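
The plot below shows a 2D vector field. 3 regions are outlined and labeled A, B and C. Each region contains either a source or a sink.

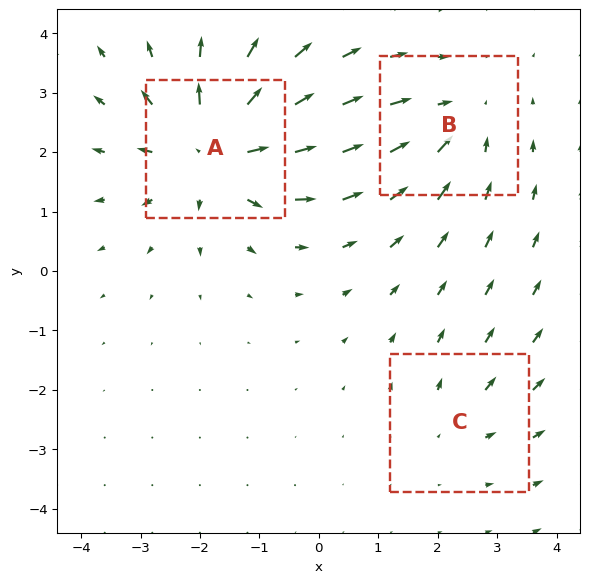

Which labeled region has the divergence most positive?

A

Divergence at each region's feature centre — A: about +5, B: about -3, C: about +2. Region A is most positive.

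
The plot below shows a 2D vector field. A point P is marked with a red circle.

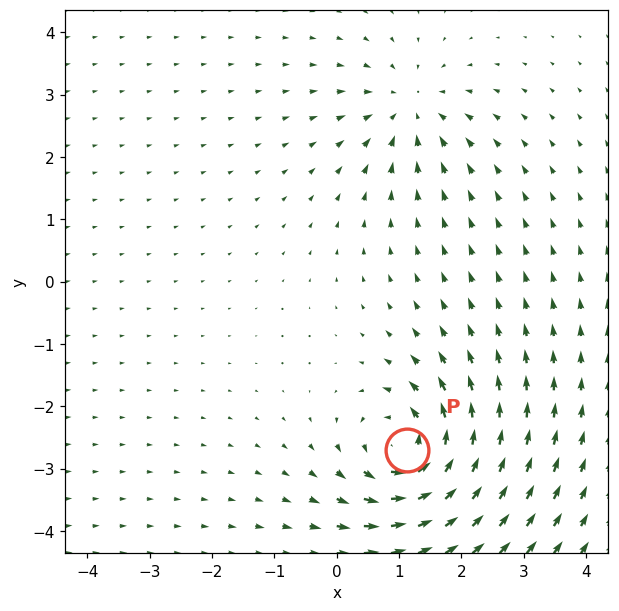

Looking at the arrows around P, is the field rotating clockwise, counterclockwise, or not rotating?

Near P at (1.1, -2.7) the arrows circulate counterclockwise. The curl (z-component) there is about +6; positive curl means counterclockwise rotation.

counterclockwise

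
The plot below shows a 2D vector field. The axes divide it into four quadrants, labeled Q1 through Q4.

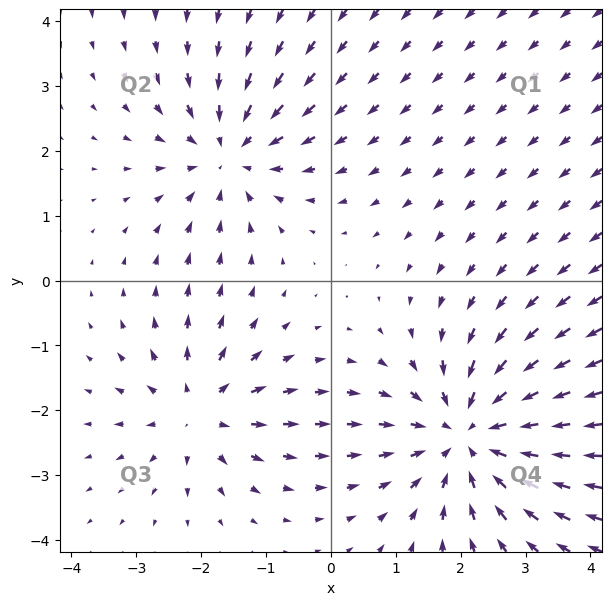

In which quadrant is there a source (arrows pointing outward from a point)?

Q3

The source sits at approximately (-2.0, -2.0), which lies in quadrant Q3. The divergence there is about +3, positive as expected for a source.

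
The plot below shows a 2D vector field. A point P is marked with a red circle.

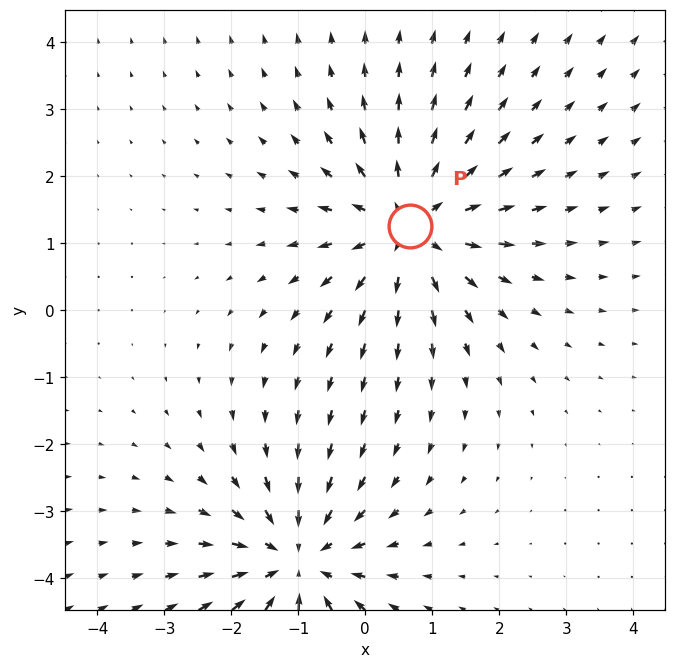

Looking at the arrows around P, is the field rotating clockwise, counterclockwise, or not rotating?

Near P at (0.7, 1.3) the arrows show no circulation. The curl there is ≈0.

not rotating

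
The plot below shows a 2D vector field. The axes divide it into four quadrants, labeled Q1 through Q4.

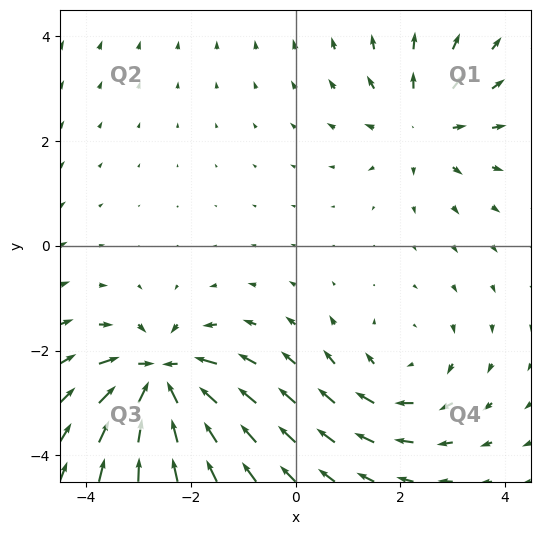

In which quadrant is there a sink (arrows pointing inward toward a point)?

The sink sits at approximately (-2.6, -2.5), which lies in quadrant Q3. The divergence there is about -6, negative as expected for a sink.

Q3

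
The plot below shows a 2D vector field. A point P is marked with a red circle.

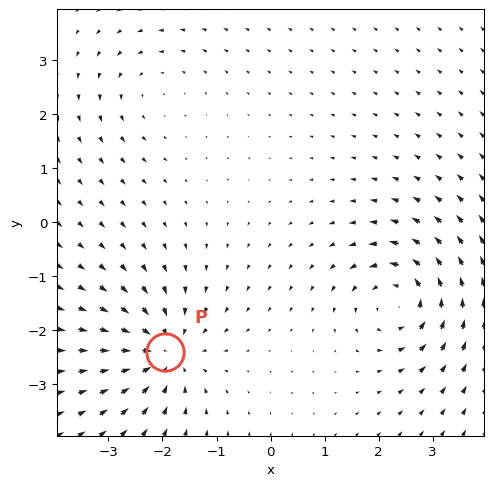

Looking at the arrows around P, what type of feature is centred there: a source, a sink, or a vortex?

sink

At P (-2.0, -2.4) the arrows converge inward. Divergence about -5, curl ≈0 — negative divergence with near-zero curl is a sink.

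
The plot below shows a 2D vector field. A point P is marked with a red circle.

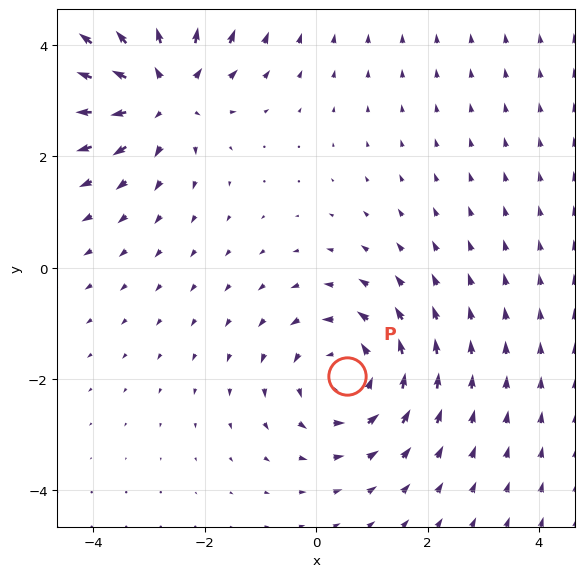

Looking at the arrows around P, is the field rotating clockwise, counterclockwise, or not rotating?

counterclockwise

Near P at (0.5, -1.9) the arrows circulate counterclockwise. The curl (z-component) there is about +4; positive curl means counterclockwise rotation.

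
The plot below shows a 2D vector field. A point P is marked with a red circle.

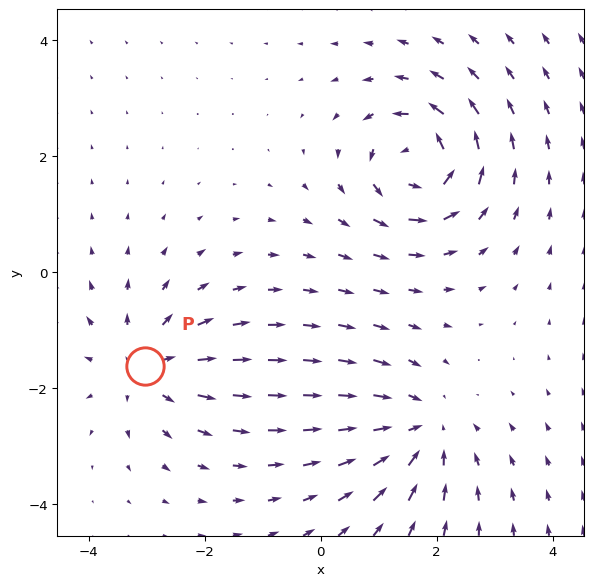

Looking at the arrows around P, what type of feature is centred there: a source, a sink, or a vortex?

At P (-3.0, -1.6) the arrows spread outward. Divergence about +3, curl ≈0 — positive divergence with near-zero curl is a source.

source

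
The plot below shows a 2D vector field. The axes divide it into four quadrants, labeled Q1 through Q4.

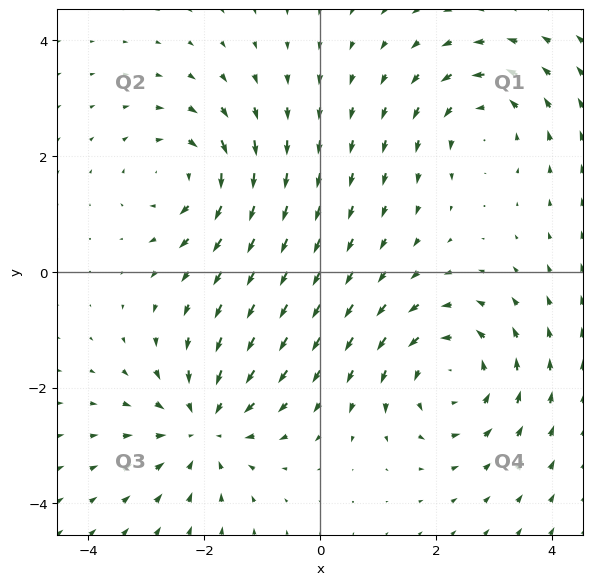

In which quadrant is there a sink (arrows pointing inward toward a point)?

The sink sits at approximately (-2.0, -2.7), which lies in quadrant Q3. The divergence there is about -4, negative as expected for a sink.

Q3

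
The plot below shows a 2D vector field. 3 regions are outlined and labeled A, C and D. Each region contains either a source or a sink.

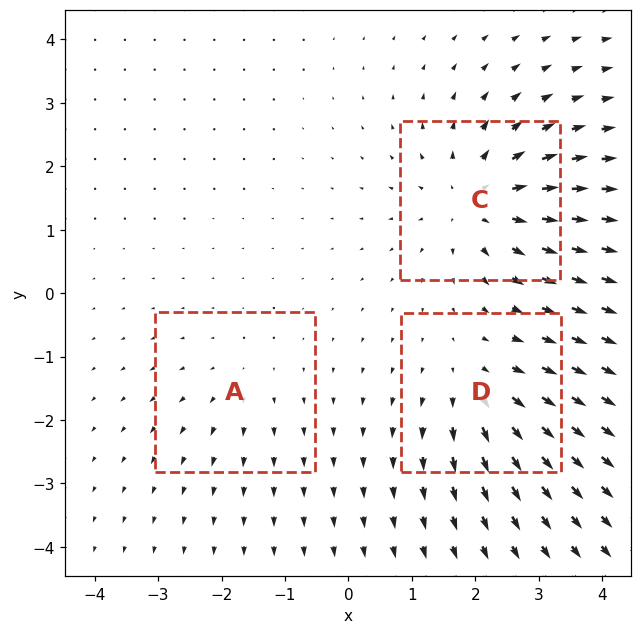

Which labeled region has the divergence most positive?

Divergence at each region's feature centre — A: about +2, C: about +5, D: about +4. Region C is most positive.

C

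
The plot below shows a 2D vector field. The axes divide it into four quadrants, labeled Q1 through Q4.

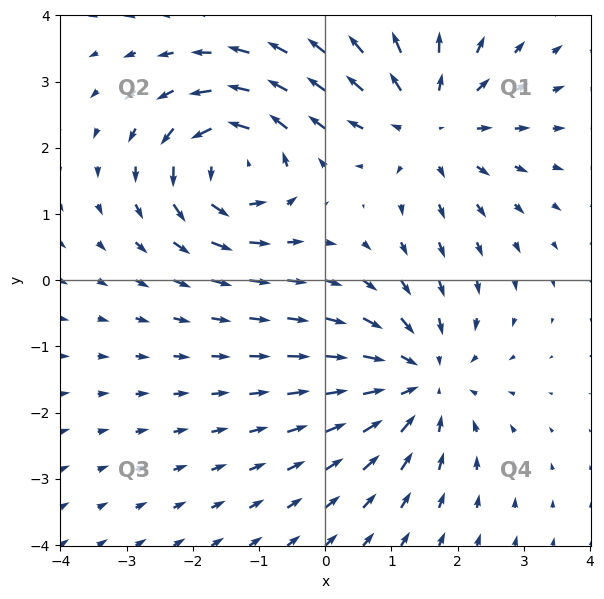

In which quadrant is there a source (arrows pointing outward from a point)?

Q1

The source sits at approximately (1.5, 2.4), which lies in quadrant Q1. The divergence there is about +4, positive as expected for a source.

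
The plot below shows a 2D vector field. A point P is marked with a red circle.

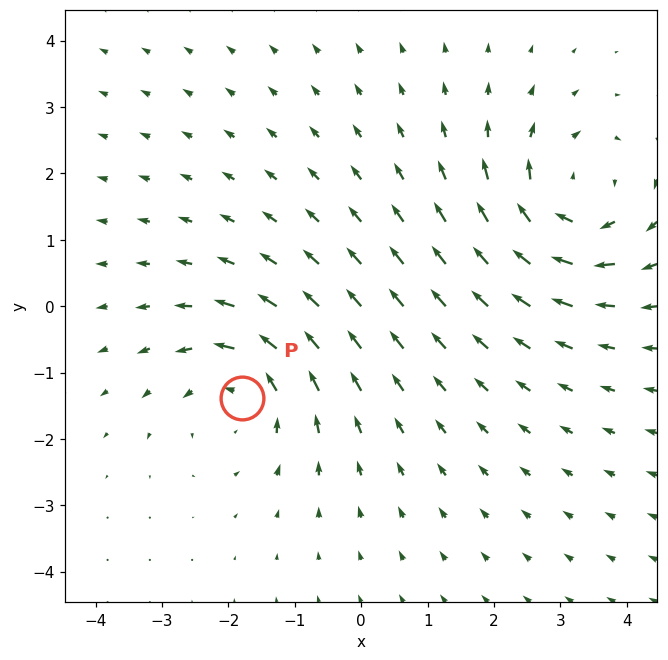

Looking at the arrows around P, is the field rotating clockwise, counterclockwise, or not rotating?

Near P at (-1.8, -1.4) the arrows circulate counterclockwise. The curl (z-component) there is about +4; positive curl means counterclockwise rotation.

counterclockwise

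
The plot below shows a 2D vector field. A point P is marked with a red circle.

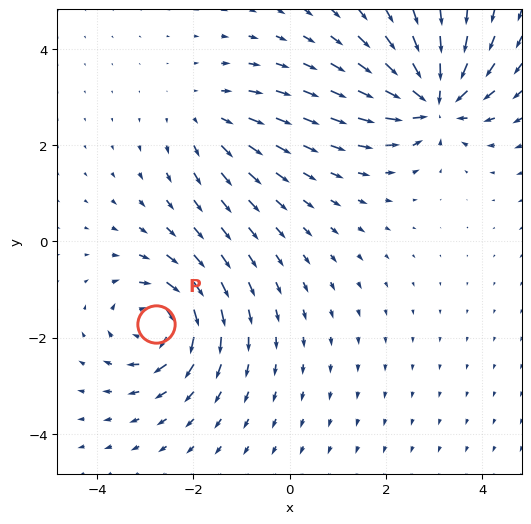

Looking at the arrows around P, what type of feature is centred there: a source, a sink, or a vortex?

vortex

At P (-2.8, -1.7) the arrows circulate clockwise. Divergence ≈0, curl about -6 — near-zero divergence with nonzero curl is a vortex.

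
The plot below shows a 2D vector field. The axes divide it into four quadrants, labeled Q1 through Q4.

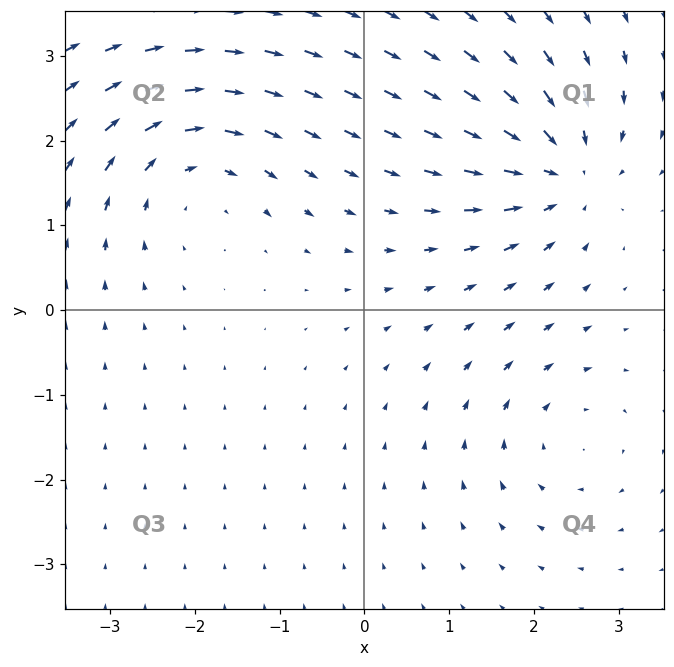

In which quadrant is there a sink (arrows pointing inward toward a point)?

Q1

The sink sits at approximately (2.3, 1.6), which lies in quadrant Q1. The divergence there is about -5, negative as expected for a sink.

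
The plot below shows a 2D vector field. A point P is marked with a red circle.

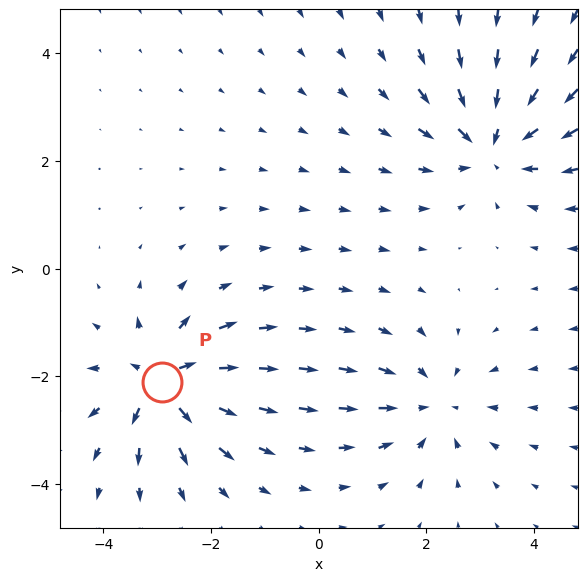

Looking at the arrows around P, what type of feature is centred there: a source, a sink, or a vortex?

source

At P (-2.9, -2.1) the arrows spread outward. Divergence about +6, curl ≈0 — positive divergence with near-zero curl is a source.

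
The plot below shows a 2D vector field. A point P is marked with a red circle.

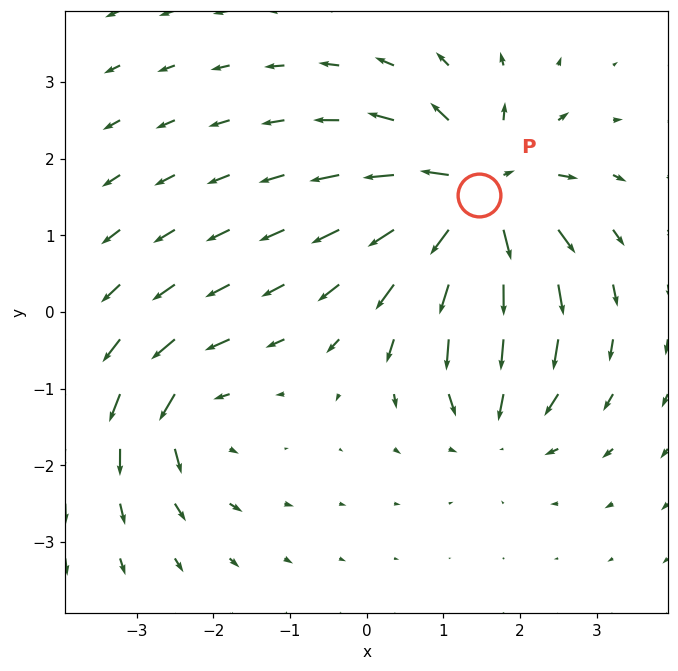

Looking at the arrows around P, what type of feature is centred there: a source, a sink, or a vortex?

At P (1.5, 1.5) the arrows spread outward. Divergence about +7, curl ≈0 — positive divergence with near-zero curl is a source.

source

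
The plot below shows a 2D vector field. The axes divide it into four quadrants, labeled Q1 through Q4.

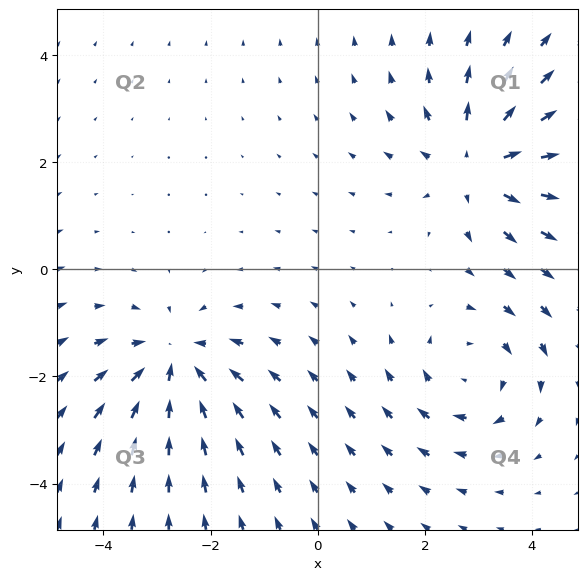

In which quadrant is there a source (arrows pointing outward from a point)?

Q1

The source sits at approximately (3.0, 2.0), which lies in quadrant Q1. The divergence there is about +4, positive as expected for a source.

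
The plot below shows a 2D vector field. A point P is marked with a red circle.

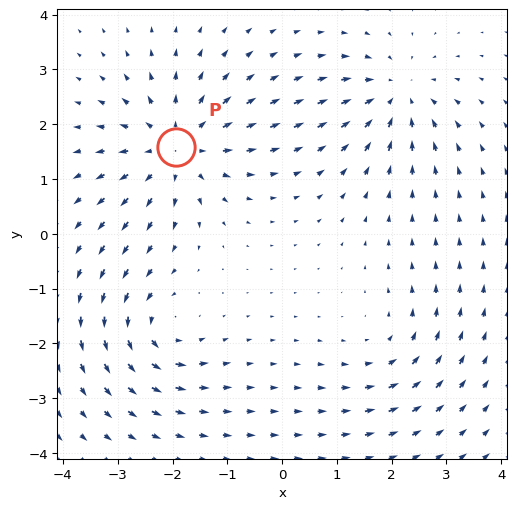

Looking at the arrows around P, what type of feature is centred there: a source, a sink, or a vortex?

source

At P (-1.9, 1.6) the arrows spread outward. Divergence about +5, curl ≈0 — positive divergence with near-zero curl is a source.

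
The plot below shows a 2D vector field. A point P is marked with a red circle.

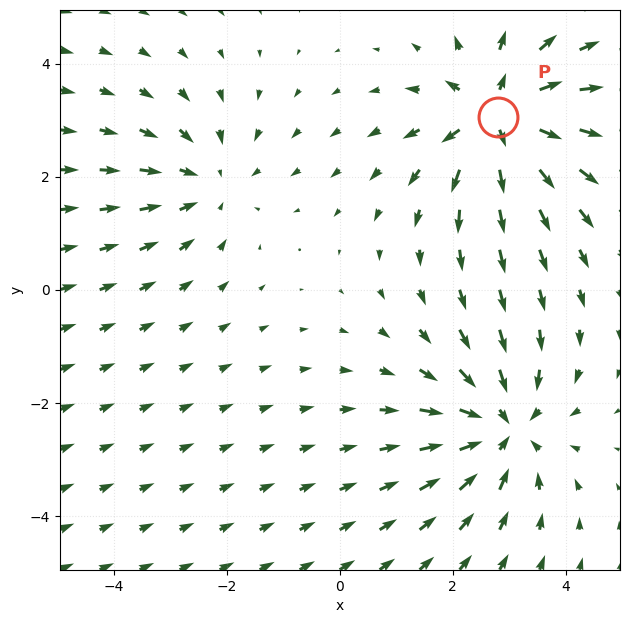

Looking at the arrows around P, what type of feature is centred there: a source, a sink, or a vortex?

source

At P (2.8, 3.1) the arrows spread outward. Divergence about +6, curl ≈0 — positive divergence with near-zero curl is a source.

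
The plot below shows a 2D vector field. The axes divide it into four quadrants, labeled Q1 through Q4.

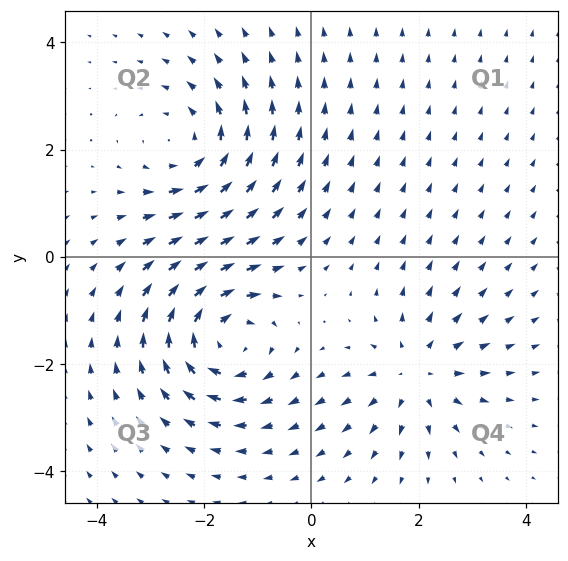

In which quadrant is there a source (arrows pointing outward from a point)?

The source sits at approximately (2.0, -2.2), which lies in quadrant Q4. The divergence there is about +4, positive as expected for a source.

Q4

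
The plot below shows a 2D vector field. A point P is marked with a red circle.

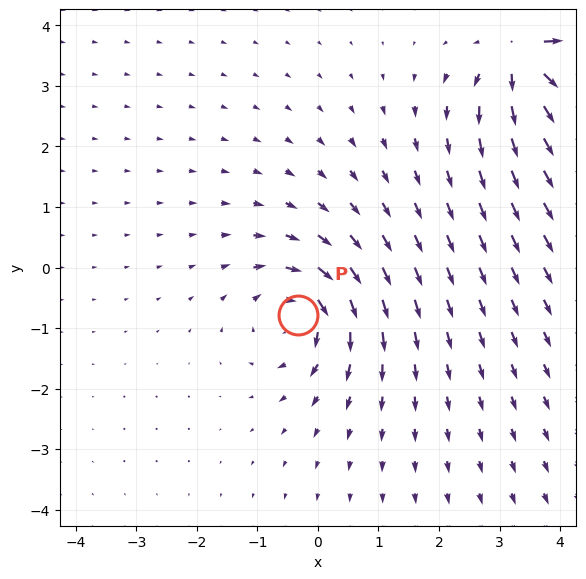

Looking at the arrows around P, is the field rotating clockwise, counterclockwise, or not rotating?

clockwise

Near P at (-0.3, -0.8) the arrows circulate clockwise. The curl (z-component) there is about -4; negative curl means clockwise rotation.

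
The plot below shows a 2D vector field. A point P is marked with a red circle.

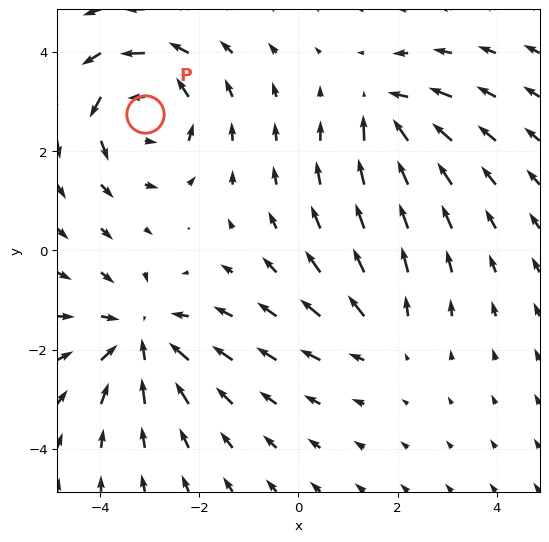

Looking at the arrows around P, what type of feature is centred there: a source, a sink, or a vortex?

At P (-3.1, 2.7) the arrows circulate counterclockwise. Divergence ≈0, curl about +5 — near-zero divergence with nonzero curl is a vortex.

vortex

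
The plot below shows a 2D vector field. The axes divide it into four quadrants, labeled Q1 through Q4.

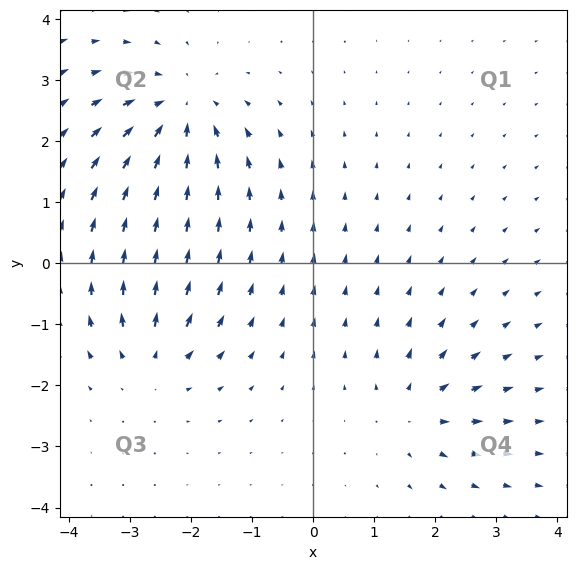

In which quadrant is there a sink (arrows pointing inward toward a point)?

The sink sits at approximately (-2.2, 2.5), which lies in quadrant Q2. The divergence there is about -5, negative as expected for a sink.

Q2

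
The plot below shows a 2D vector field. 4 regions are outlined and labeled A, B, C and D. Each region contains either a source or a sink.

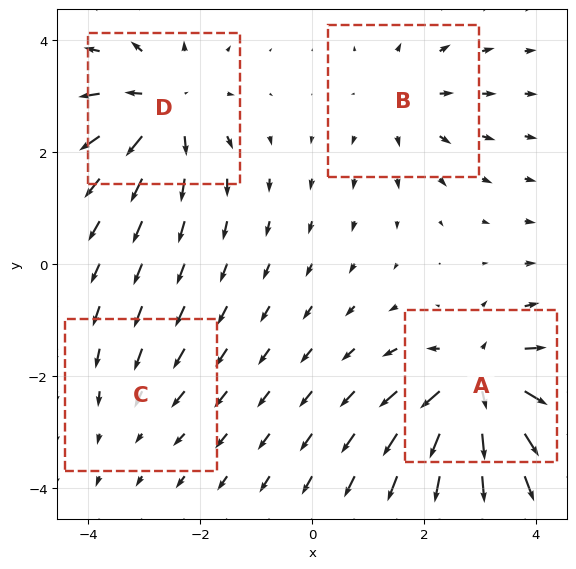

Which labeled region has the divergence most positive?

A

Divergence at each region's feature centre — A: about +8, B: about +3, C: about -2, D: about +6. Region A is most positive.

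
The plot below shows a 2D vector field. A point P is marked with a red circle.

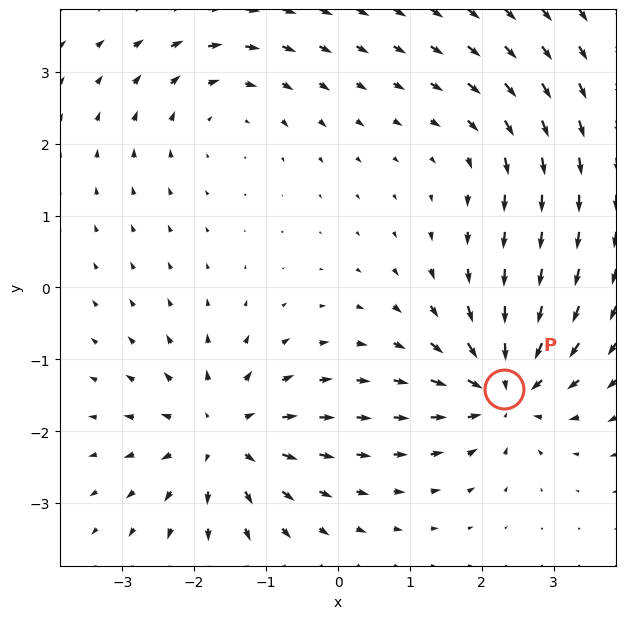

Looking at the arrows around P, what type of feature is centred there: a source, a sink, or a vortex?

sink

At P (2.3, -1.4) the arrows converge inward. Divergence about -7, curl ≈0 — negative divergence with near-zero curl is a sink.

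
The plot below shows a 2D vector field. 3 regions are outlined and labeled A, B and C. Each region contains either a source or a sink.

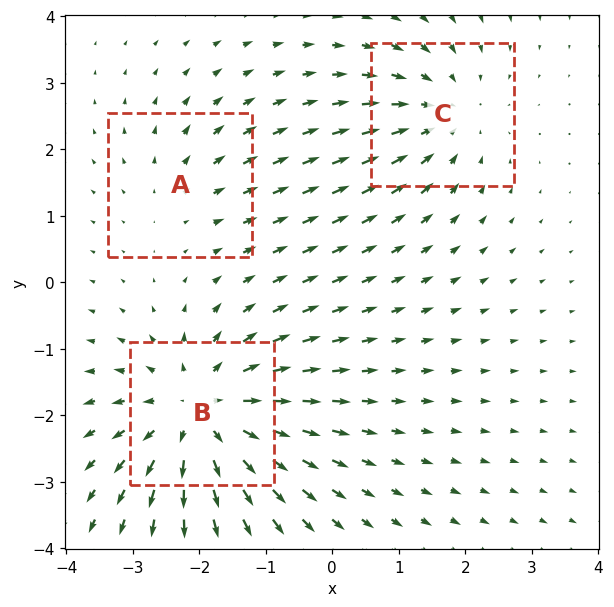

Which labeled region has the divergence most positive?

B

Divergence at each region's feature centre — A: about +2, B: about +5, C: about -3. Region B is most positive.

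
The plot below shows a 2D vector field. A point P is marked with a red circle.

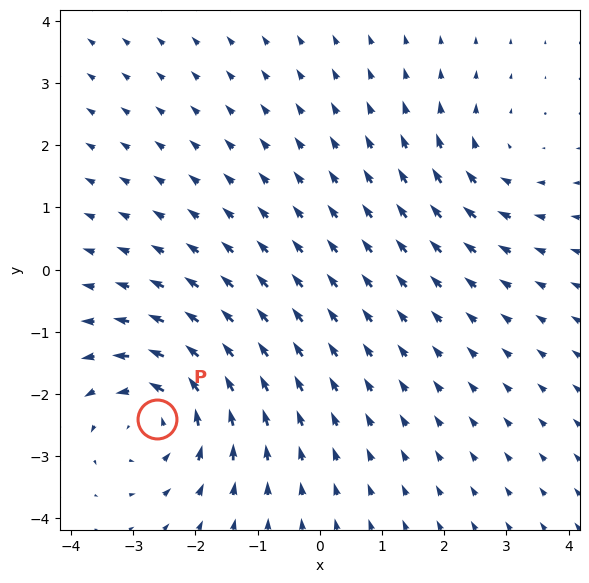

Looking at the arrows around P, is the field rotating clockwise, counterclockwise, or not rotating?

counterclockwise

Near P at (-2.6, -2.4) the arrows circulate counterclockwise. The curl (z-component) there is about +5; positive curl means counterclockwise rotation.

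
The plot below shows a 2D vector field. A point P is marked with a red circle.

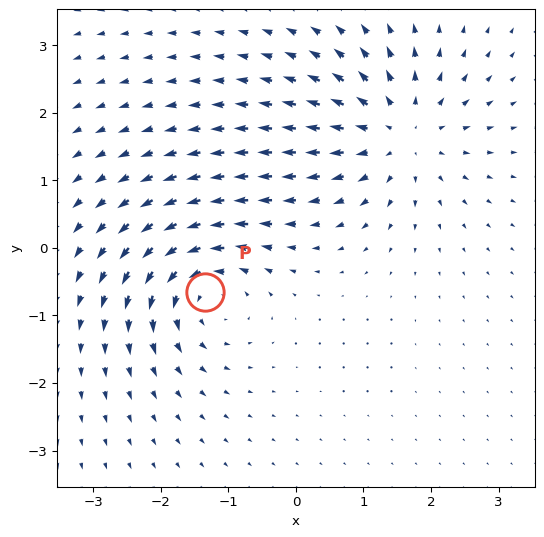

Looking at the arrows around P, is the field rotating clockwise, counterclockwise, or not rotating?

counterclockwise

Near P at (-1.3, -0.7) the arrows circulate counterclockwise. The curl (z-component) there is about +6; positive curl means counterclockwise rotation.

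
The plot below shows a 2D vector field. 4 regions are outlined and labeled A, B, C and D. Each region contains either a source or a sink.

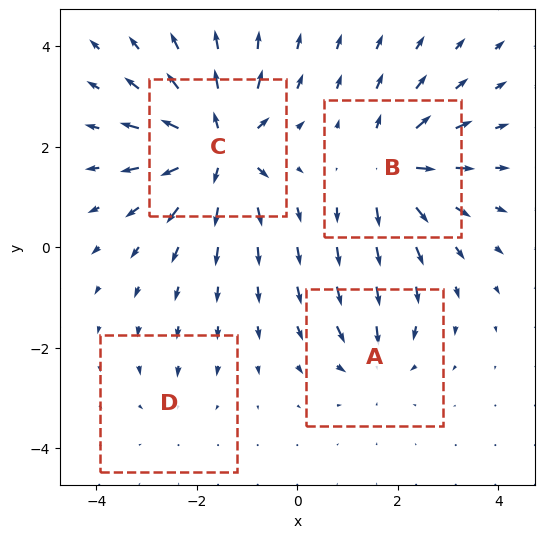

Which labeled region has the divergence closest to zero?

D

Divergence at each region's feature centre — A: about -4, B: about +6, C: about +9, D: about -2. Region D is closest to zero.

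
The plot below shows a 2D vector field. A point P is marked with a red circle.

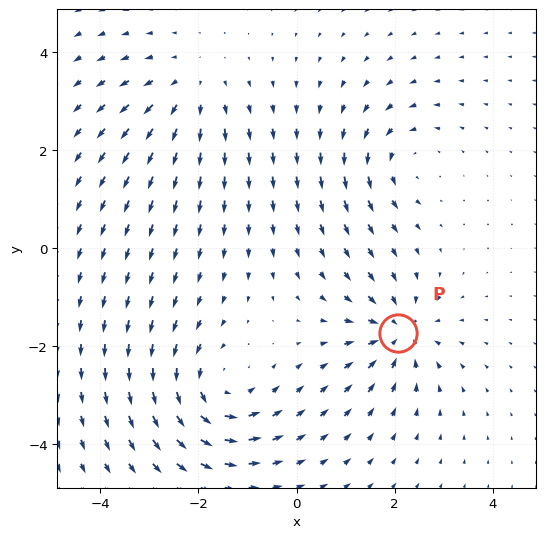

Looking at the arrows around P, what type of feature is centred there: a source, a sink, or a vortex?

At P (2.1, -1.7) the arrows converge inward. Divergence about -4, curl ≈0 — negative divergence with near-zero curl is a sink.

sink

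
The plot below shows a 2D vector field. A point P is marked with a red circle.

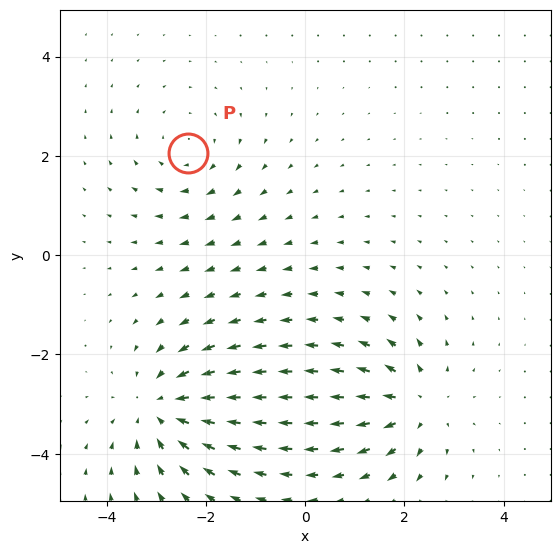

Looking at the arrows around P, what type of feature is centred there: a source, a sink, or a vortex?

At P (-2.4, 2.1) the arrows circulate clockwise. Divergence ≈0, curl about -3 — near-zero divergence with nonzero curl is a vortex.

vortex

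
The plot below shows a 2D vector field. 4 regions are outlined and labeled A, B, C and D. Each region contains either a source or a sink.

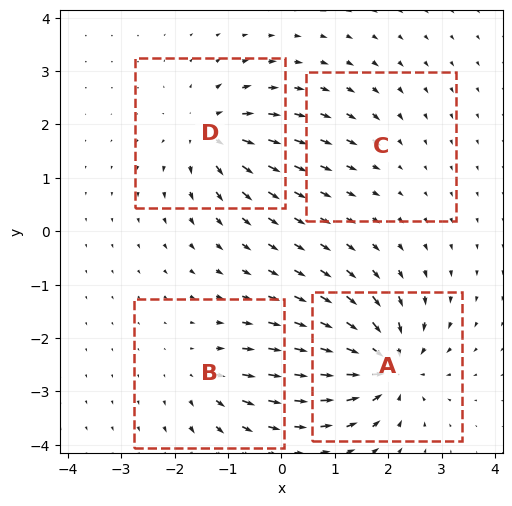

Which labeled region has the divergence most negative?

A

Divergence at each region's feature centre — A: about -8, B: about +4, C: about -2, D: about +6. Region A is most negative.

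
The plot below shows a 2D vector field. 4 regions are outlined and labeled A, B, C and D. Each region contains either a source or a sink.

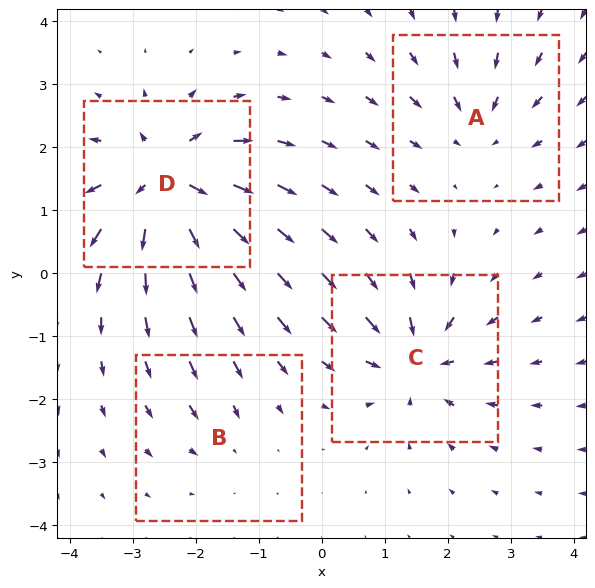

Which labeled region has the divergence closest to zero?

Divergence at each region's feature centre — A: about -4, B: about -2, C: about -6, D: about +8. Region B is closest to zero.

B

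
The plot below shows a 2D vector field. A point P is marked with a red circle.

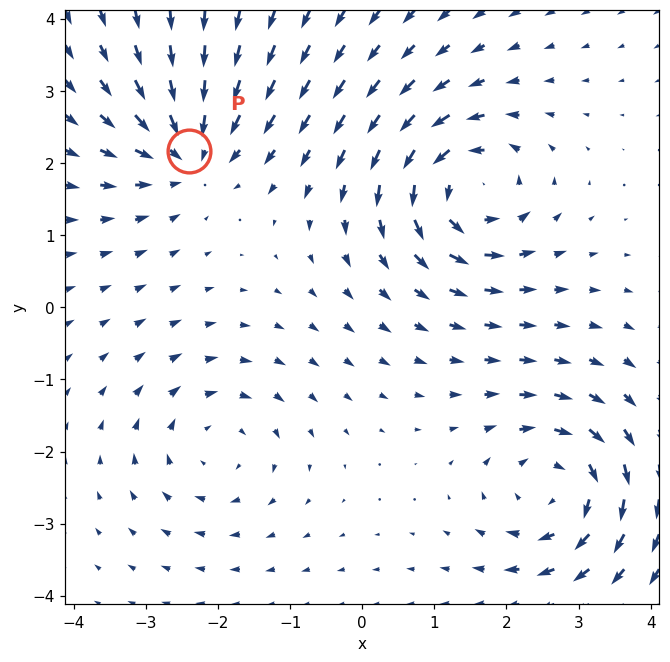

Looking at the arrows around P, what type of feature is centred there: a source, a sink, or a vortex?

At P (-2.4, 2.2) the arrows converge inward. Divergence about -5, curl ≈0 — negative divergence with near-zero curl is a sink.

sink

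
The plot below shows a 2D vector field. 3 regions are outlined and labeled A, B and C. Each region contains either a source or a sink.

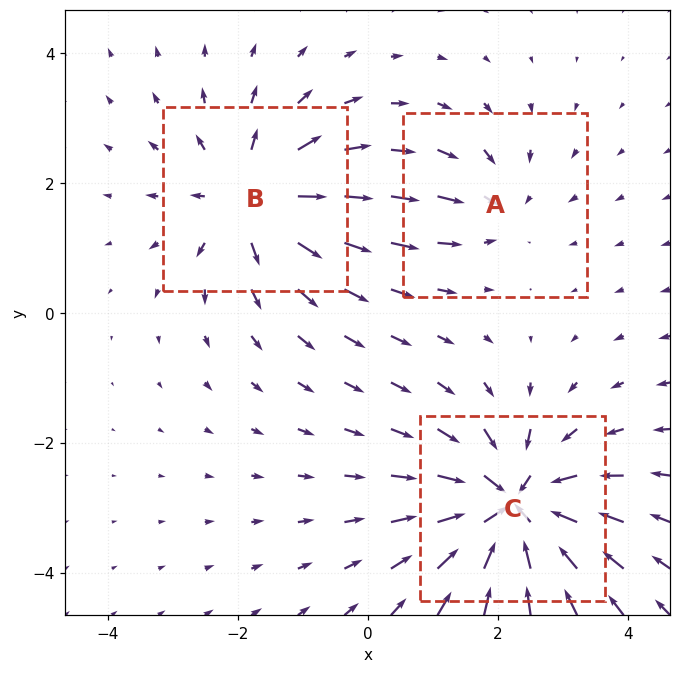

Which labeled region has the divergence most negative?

Divergence at each region's feature centre — A: about -2, B: about +4, C: about -5. Region C is most negative.

C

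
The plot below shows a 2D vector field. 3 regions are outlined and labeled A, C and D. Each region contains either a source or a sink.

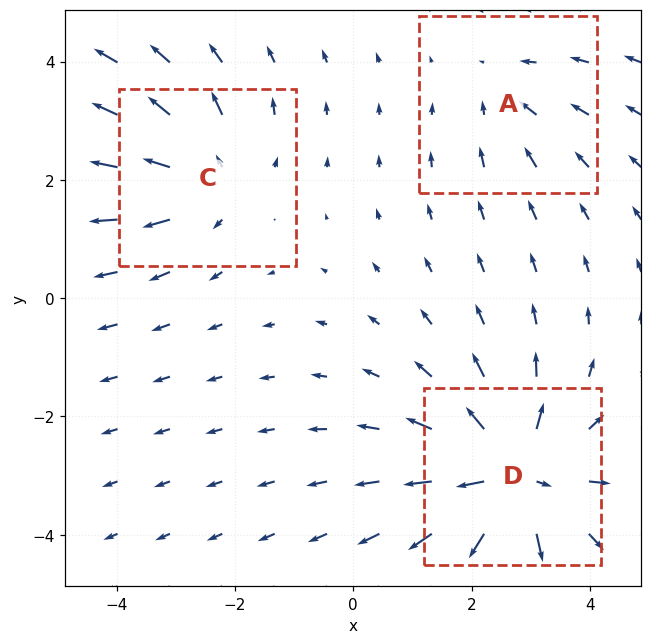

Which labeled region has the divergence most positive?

Divergence at each region's feature centre — A: about -2, C: about +3, D: about +5. Region D is most positive.

D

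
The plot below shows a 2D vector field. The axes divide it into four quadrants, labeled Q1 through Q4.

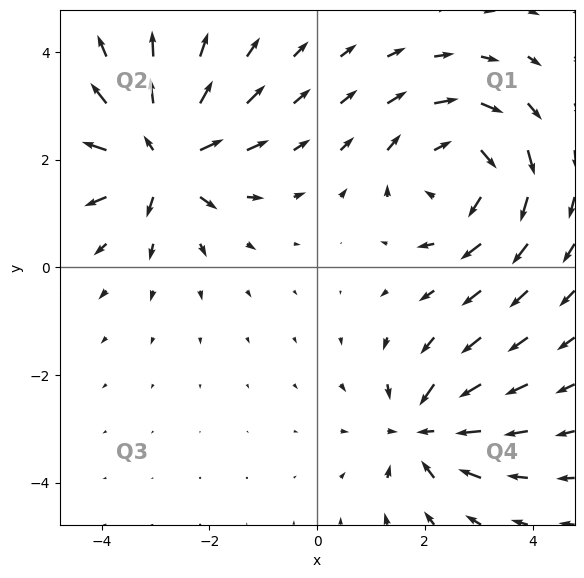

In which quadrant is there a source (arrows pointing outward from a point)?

The source sits at approximately (-2.9, 2.0), which lies in quadrant Q2. The divergence there is about +6, positive as expected for a source.

Q2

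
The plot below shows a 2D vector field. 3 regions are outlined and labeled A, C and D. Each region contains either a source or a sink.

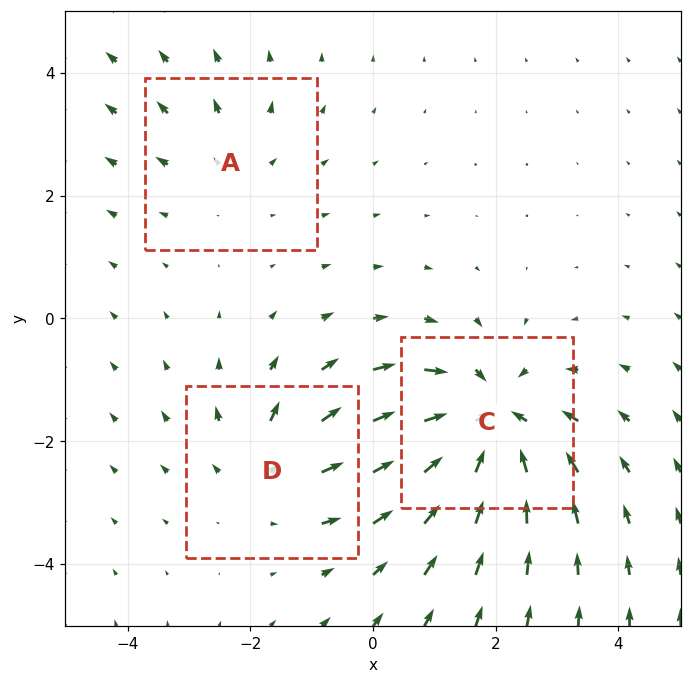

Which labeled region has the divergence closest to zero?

A

Divergence at each region's feature centre — A: about +2, C: about -5, D: about +3. Region A is closest to zero.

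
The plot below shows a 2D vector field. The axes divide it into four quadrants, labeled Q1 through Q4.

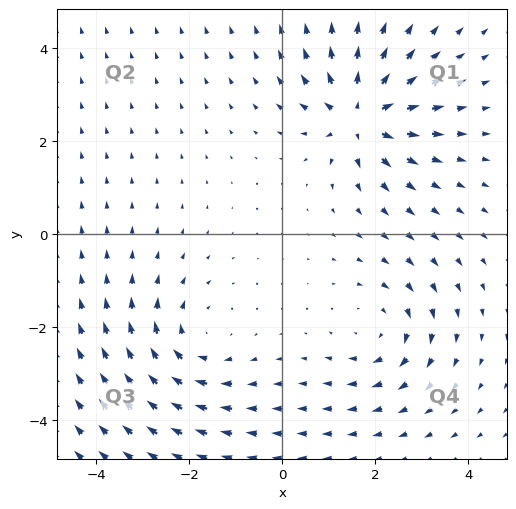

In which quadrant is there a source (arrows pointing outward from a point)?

The source sits at approximately (1.7, 2.5), which lies in quadrant Q1. The divergence there is about +7, positive as expected for a source.

Q1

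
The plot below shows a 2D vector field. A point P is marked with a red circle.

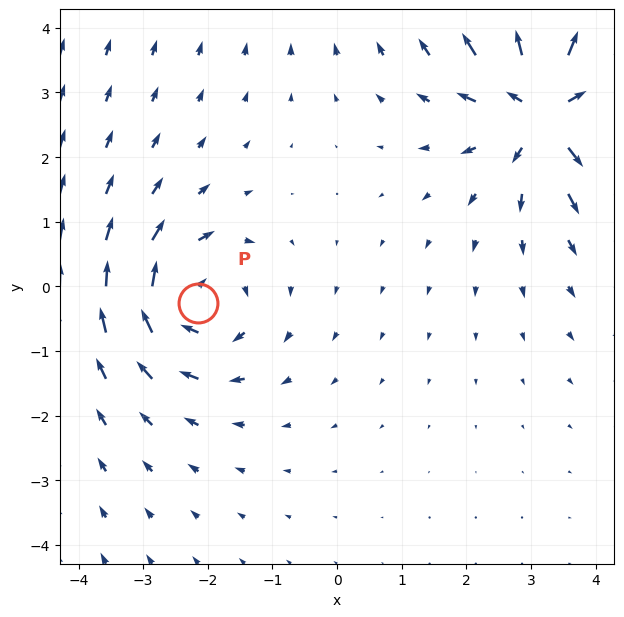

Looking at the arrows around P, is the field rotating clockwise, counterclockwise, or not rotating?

Near P at (-2.2, -0.3) the arrows circulate clockwise. The curl (z-component) there is about -4; negative curl means clockwise rotation.

clockwise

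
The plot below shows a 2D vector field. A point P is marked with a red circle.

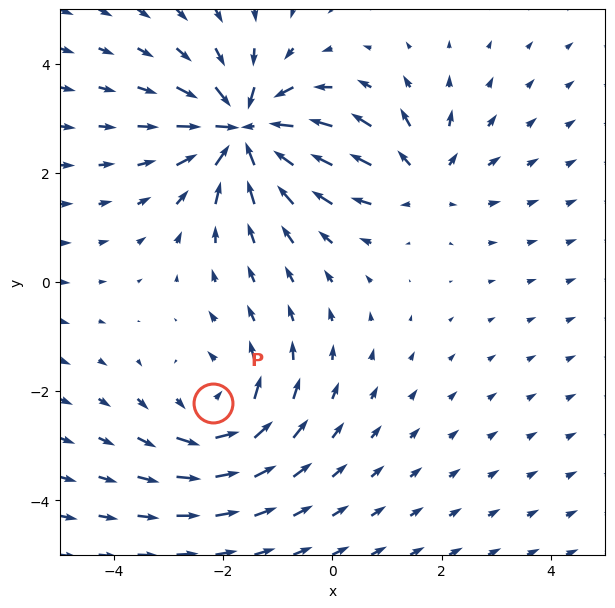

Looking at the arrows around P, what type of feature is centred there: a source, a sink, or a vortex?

At P (-2.2, -2.2) the arrows circulate counterclockwise. Divergence ≈0, curl about +4 — near-zero divergence with nonzero curl is a vortex.

vortex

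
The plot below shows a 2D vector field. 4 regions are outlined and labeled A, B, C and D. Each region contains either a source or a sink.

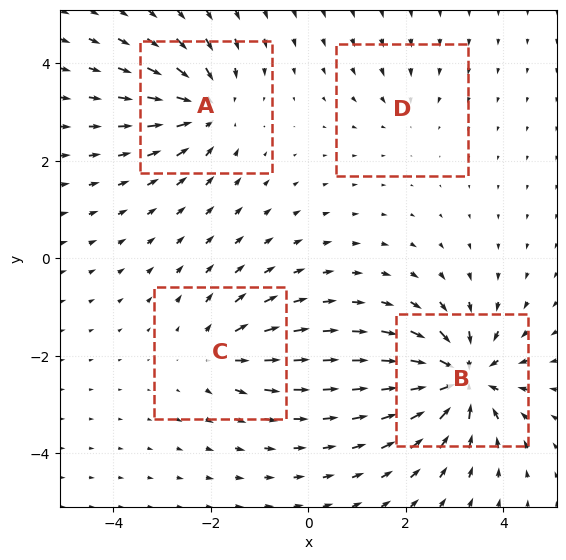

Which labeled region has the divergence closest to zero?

Divergence at each region's feature centre — A: about -5, B: about -8, C: about +4, D: about -2. Region D is closest to zero.

D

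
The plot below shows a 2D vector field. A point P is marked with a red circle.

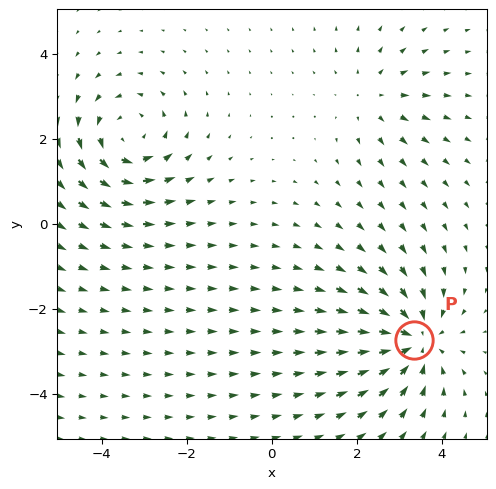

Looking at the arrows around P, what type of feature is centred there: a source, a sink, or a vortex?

sink

At P (3.3, -2.7) the arrows converge inward. Divergence about -5, curl ≈0 — negative divergence with near-zero curl is a sink.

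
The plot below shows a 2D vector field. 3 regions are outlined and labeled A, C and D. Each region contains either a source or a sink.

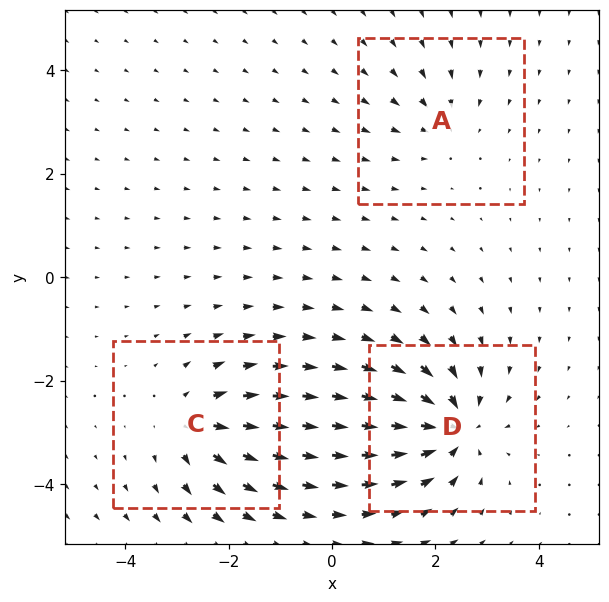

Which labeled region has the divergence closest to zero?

A

Divergence at each region's feature centre — A: about -3, C: about +4, D: about -6. Region A is closest to zero.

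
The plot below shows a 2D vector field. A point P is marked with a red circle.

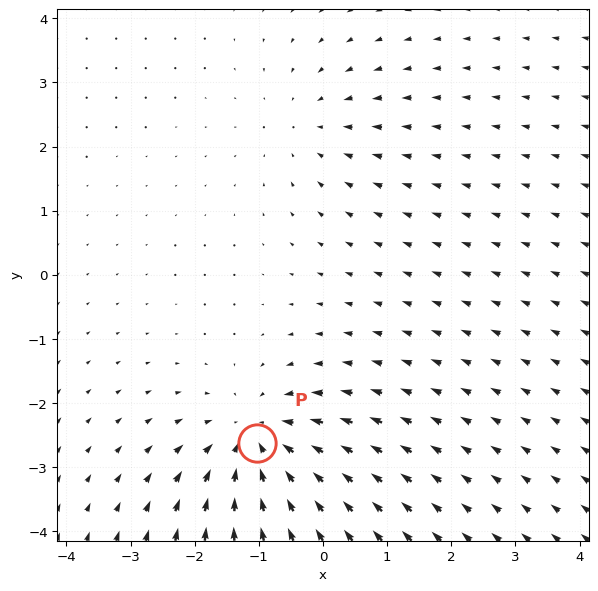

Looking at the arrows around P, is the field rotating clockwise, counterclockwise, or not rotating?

Near P at (-1.0, -2.6) the arrows show no circulation. The curl there is ≈0.

not rotating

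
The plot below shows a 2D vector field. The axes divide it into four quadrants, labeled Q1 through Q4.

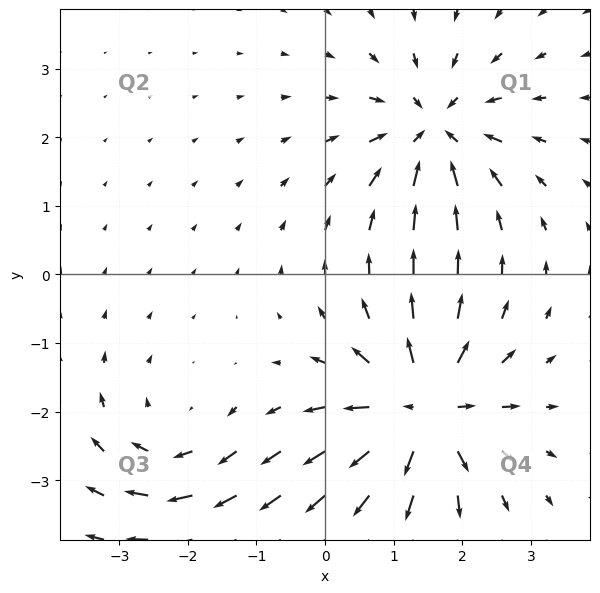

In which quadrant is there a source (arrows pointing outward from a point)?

The source sits at approximately (1.4, -2.0), which lies in quadrant Q4. The divergence there is about +7, positive as expected for a source.

Q4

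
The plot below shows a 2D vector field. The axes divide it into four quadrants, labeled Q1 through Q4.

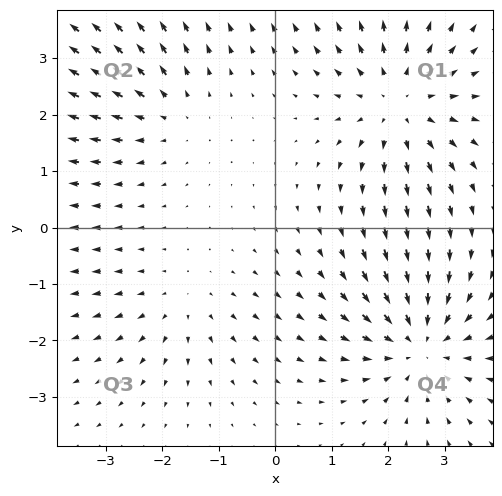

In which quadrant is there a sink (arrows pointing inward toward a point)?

The sink sits at approximately (2.6, -2.1), which lies in quadrant Q4. The divergence there is about -5, negative as expected for a sink.

Q4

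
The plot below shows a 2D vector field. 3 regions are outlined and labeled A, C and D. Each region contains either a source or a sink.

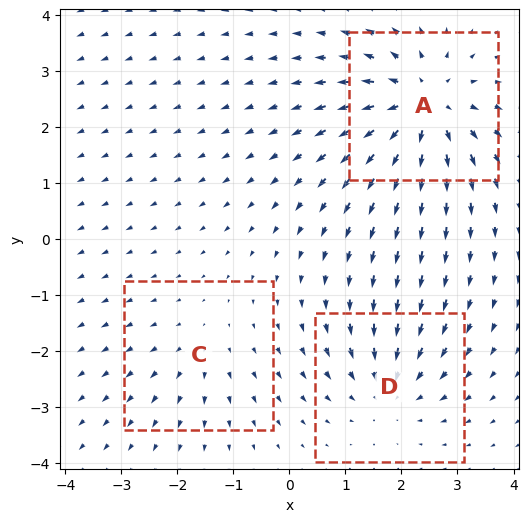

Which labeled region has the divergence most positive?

A

Divergence at each region's feature centre — A: about +5, C: about +2, D: about -3. Region A is most positive.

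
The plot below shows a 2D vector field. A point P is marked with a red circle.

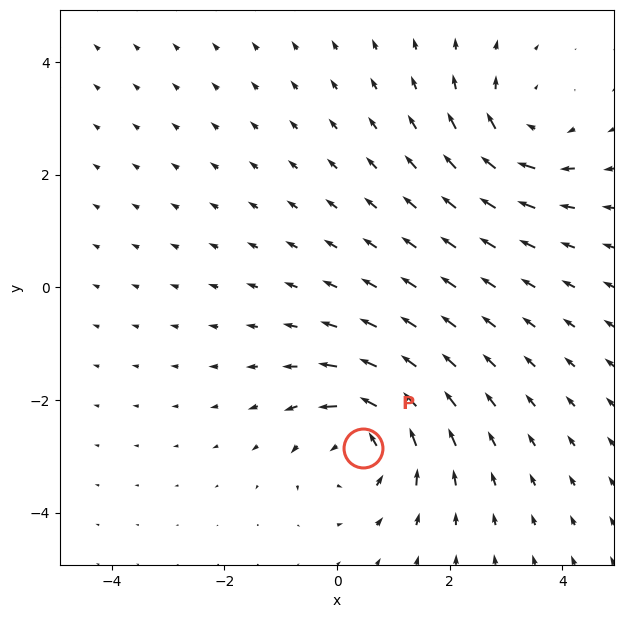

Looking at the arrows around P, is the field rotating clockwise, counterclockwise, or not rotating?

Near P at (0.5, -2.8) the arrows circulate counterclockwise. The curl (z-component) there is about +4; positive curl means counterclockwise rotation.

counterclockwise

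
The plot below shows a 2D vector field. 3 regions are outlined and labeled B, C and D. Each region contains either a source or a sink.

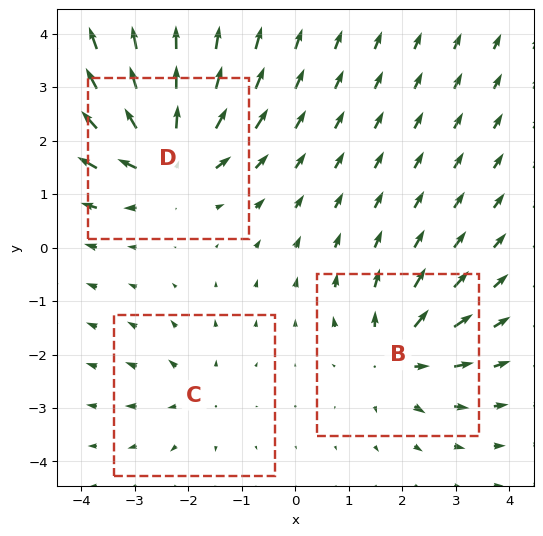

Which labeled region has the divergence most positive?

Divergence at each region's feature centre — B: about +4, C: about +2, D: about +5. Region D is most positive.

D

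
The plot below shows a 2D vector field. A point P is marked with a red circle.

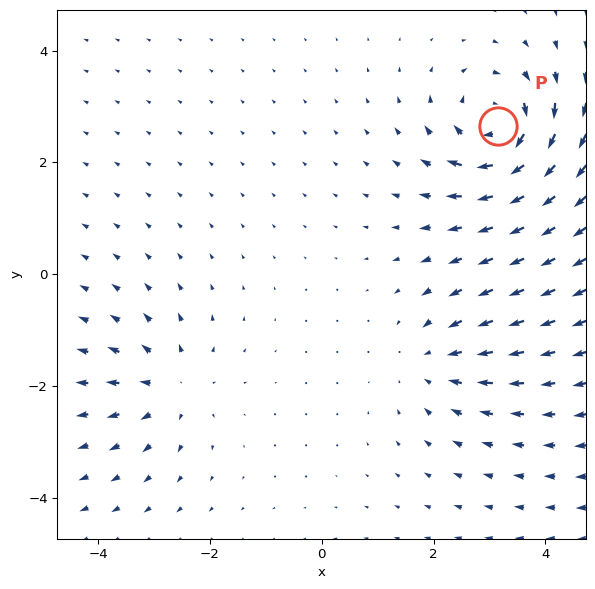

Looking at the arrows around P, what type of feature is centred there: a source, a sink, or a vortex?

vortex

At P (3.1, 2.7) the arrows circulate clockwise. Divergence ≈0, curl about -6 — near-zero divergence with nonzero curl is a vortex.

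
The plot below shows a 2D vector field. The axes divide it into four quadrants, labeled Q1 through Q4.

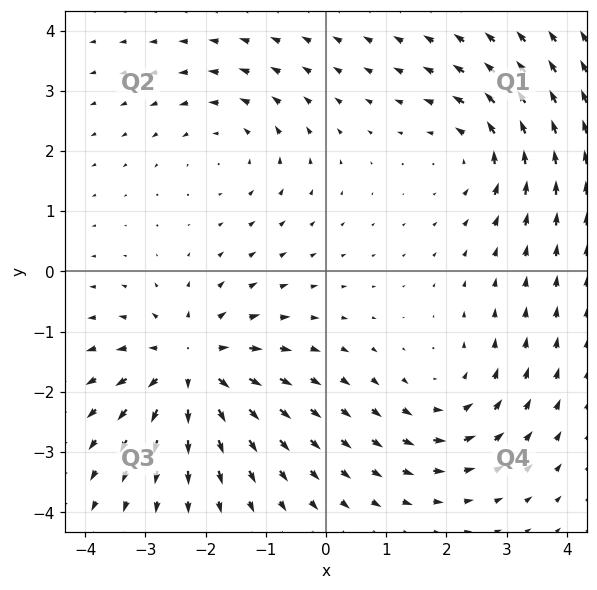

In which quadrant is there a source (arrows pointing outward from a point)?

Q3

The source sits at approximately (-2.2, -1.6), which lies in quadrant Q3. The divergence there is about +5, positive as expected for a source.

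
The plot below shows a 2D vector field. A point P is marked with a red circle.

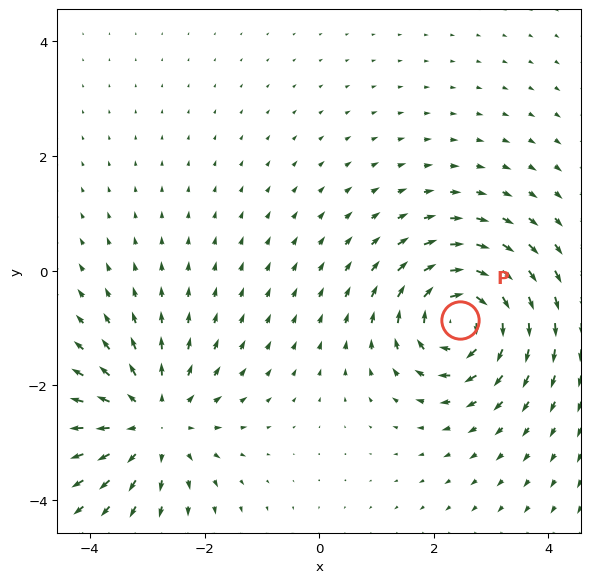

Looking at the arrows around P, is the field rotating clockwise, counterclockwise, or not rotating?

clockwise

Near P at (2.5, -0.9) the arrows circulate clockwise. The curl (z-component) there is about -7; negative curl means clockwise rotation.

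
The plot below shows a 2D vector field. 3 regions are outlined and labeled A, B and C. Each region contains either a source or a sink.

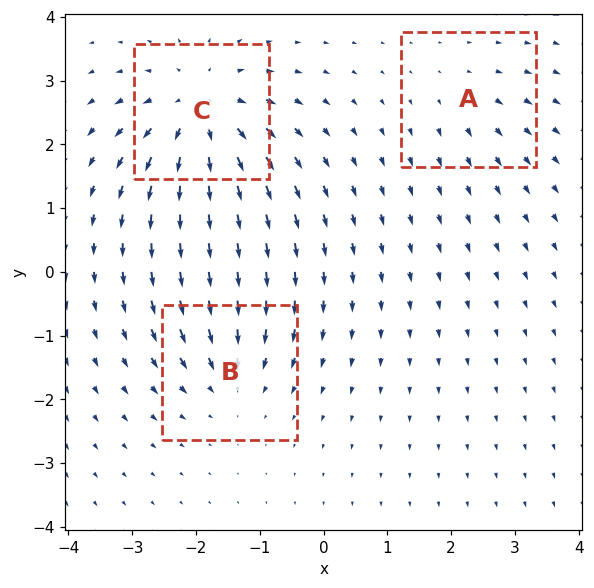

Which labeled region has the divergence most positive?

Divergence at each region's feature centre — A: about +2, B: about -3, C: about +5. Region C is most positive.

C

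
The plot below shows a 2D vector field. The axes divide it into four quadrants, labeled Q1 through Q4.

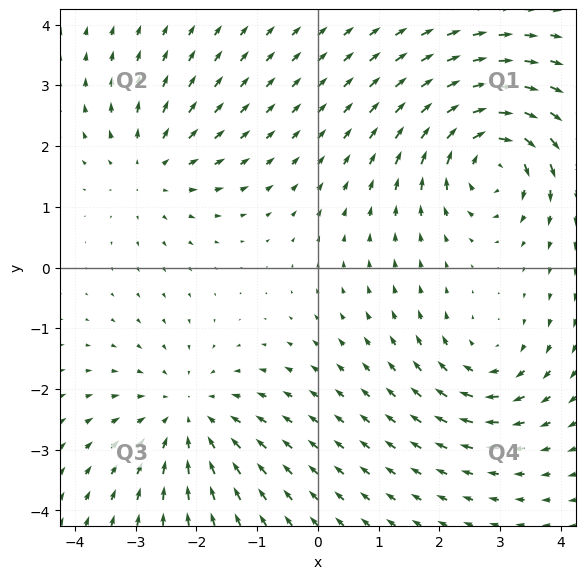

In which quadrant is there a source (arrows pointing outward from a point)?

The source sits at approximately (-2.7, 1.6), which lies in quadrant Q2. The divergence there is about +3, positive as expected for a source.

Q2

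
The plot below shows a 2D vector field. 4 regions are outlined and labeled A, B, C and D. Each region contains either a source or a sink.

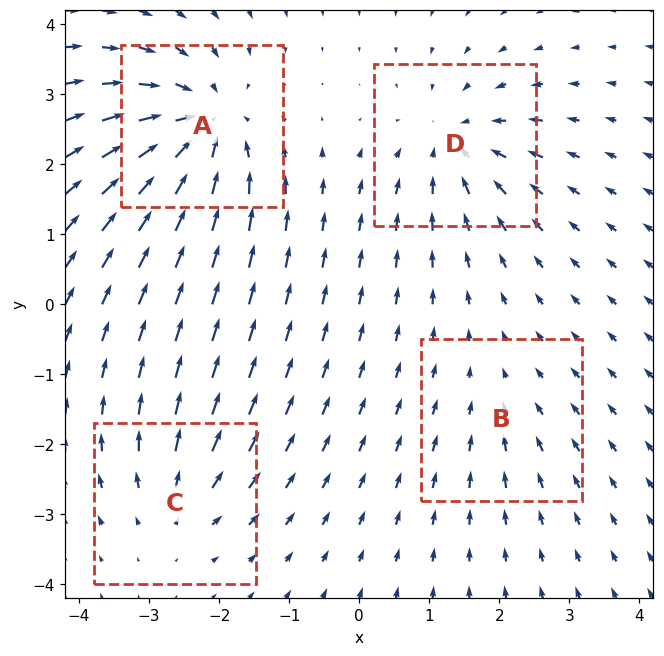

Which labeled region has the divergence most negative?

A

Divergence at each region's feature centre — A: about -7, B: about -2, C: about +4, D: about -5. Region A is most negative.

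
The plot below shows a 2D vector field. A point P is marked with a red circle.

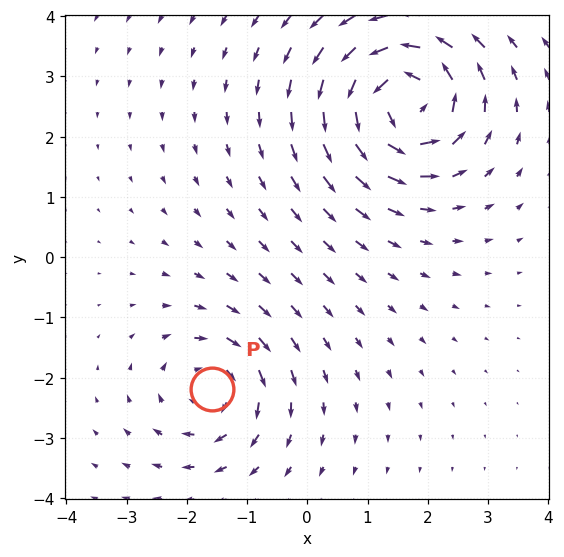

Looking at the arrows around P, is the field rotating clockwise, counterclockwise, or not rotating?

Near P at (-1.6, -2.2) the arrows circulate clockwise. The curl (z-component) there is about -3; negative curl means clockwise rotation.

clockwise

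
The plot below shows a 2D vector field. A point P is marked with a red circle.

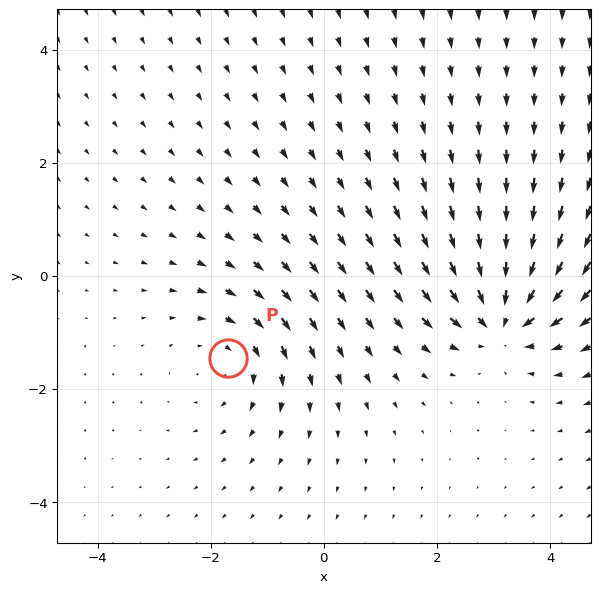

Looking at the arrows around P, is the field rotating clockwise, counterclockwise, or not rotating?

clockwise

Near P at (-1.7, -1.5) the arrows circulate clockwise. The curl (z-component) there is about -3; negative curl means clockwise rotation.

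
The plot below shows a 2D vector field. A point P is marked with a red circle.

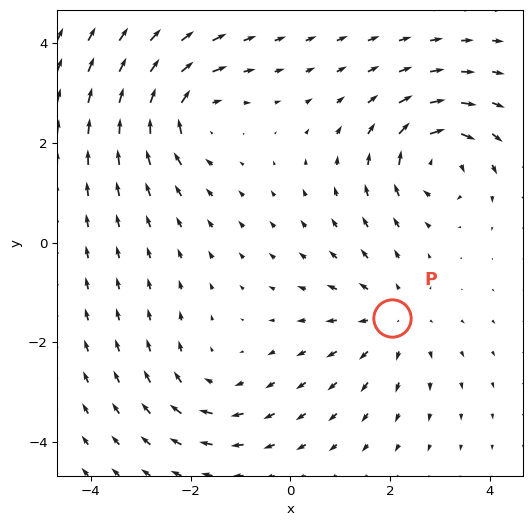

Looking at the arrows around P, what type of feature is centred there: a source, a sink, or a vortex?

At P (2.0, -1.5) the arrows spread outward. Divergence about +3, curl ≈0 — positive divergence with near-zero curl is a source.

source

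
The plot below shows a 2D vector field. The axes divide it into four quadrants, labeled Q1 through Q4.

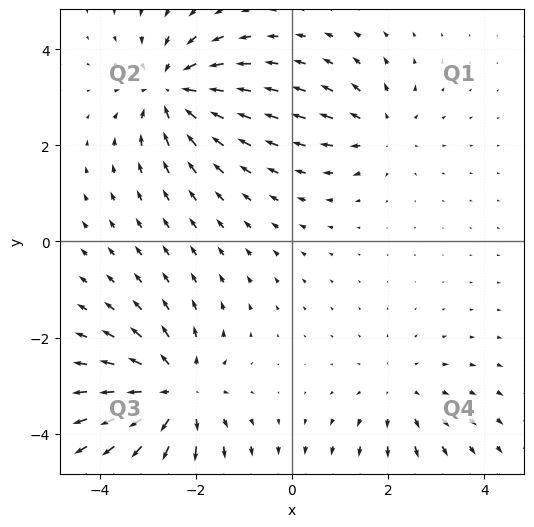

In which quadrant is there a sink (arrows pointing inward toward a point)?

Q2

The sink sits at approximately (-2.5, 3.2), which lies in quadrant Q2. The divergence there is about -5, negative as expected for a sink.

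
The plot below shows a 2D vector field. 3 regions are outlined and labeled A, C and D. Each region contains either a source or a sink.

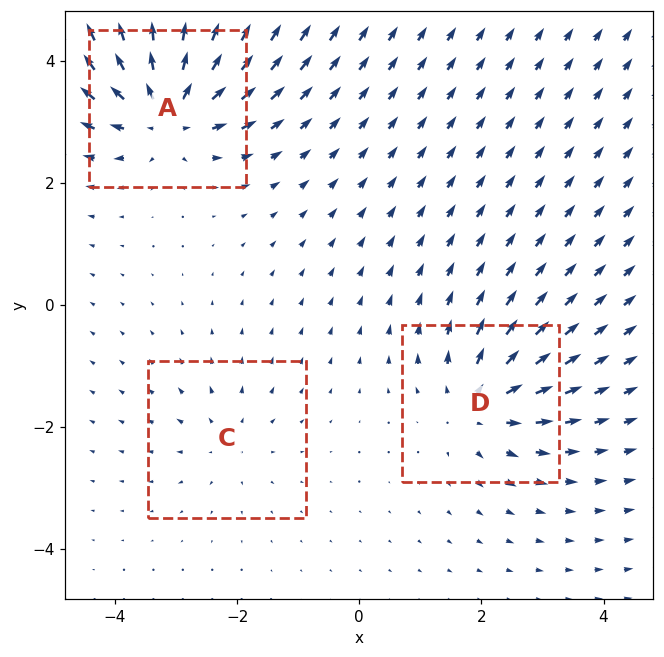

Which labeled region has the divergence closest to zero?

Divergence at each region's feature centre — A: about +6, C: about +2, D: about +4. Region C is closest to zero.

C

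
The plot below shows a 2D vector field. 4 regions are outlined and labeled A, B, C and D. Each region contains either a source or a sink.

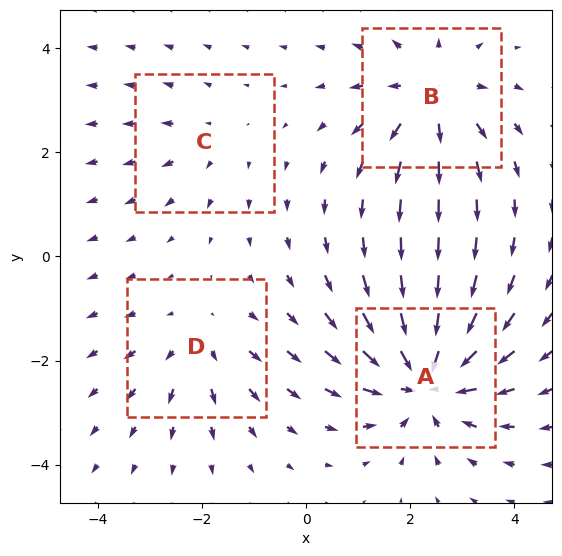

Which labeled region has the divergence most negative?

Divergence at each region's feature centre — A: about -7, B: about +5, C: about +2, D: about +3. Region A is most negative.

A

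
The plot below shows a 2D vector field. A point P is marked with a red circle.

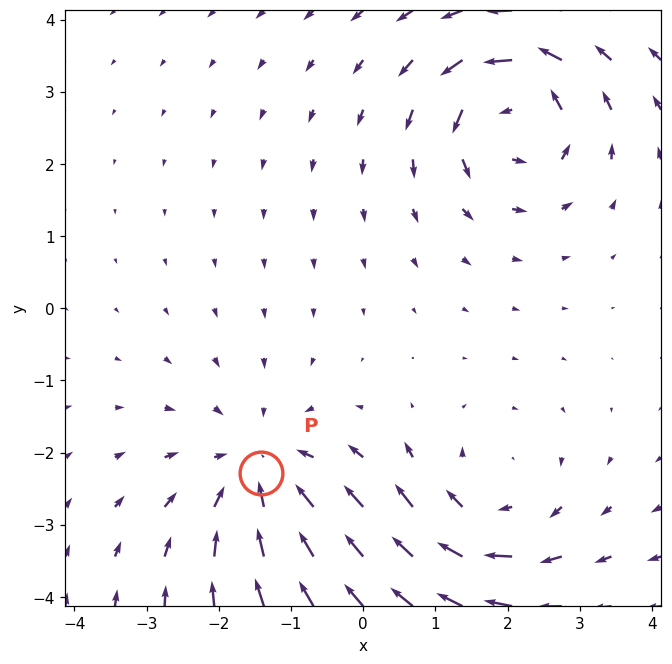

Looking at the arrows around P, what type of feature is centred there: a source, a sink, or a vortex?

sink

At P (-1.4, -2.3) the arrows converge inward. Divergence about -2, curl ≈0 — negative divergence with near-zero curl is a sink.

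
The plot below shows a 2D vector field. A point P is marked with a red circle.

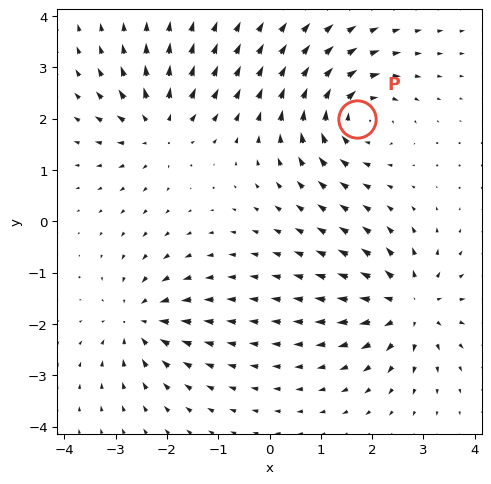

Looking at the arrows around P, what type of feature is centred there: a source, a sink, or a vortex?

At P (1.7, 2.0) the arrows circulate clockwise. Divergence ≈0, curl about -5 — near-zero divergence with nonzero curl is a vortex.

vortex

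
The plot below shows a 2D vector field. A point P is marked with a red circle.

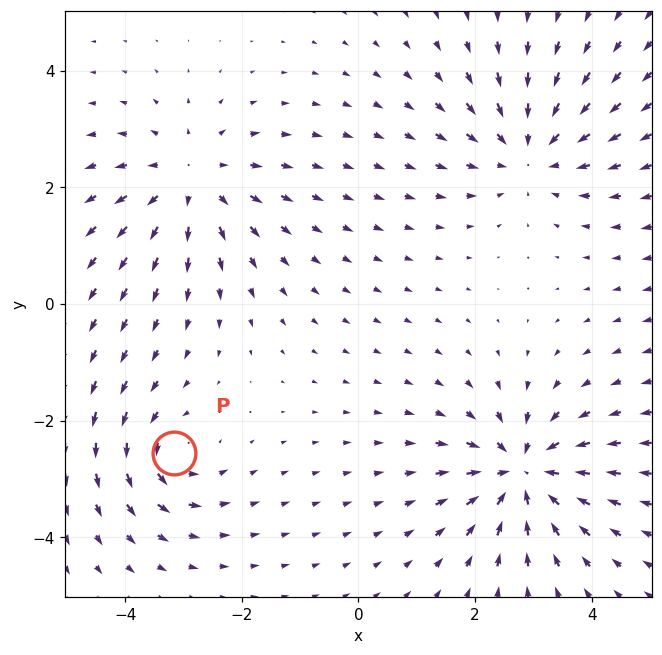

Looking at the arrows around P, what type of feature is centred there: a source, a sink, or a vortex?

vortex

At P (-3.2, -2.6) the arrows circulate counterclockwise. Divergence ≈0, curl about +4 — near-zero divergence with nonzero curl is a vortex.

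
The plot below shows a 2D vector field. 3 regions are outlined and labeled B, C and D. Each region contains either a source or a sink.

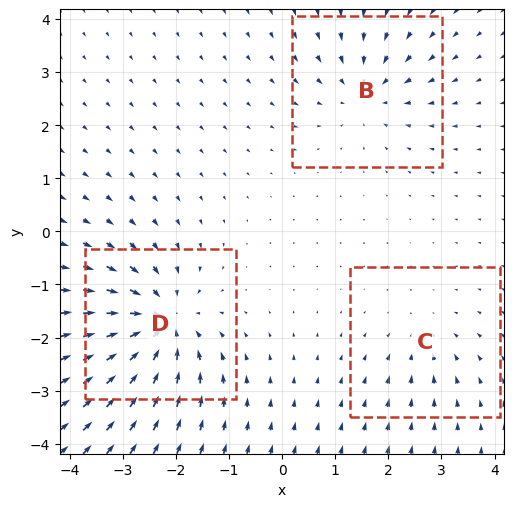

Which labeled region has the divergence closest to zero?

Divergence at each region's feature centre — B: about -4, C: about -2, D: about -6. Region C is closest to zero.

C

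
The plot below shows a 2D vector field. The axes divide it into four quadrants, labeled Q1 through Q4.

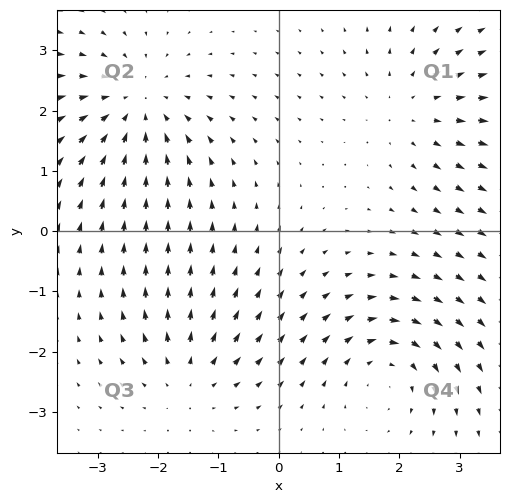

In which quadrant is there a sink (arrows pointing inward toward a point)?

Q2

The sink sits at approximately (-2.4, 2.1), which lies in quadrant Q2. The divergence there is about -4, negative as expected for a sink.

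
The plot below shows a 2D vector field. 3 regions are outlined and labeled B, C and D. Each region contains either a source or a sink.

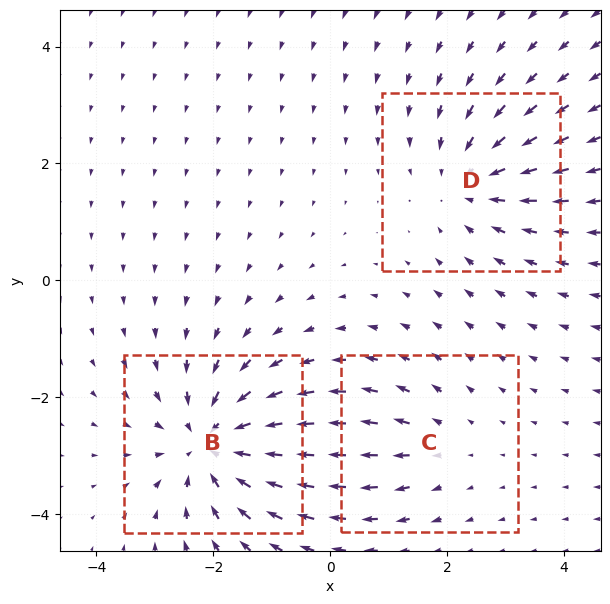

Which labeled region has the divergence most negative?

Divergence at each region's feature centre — B: about -5, C: about +2, D: about -3. Region B is most negative.

B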